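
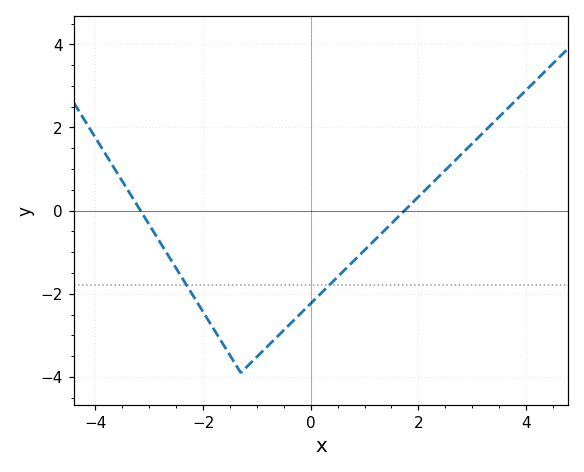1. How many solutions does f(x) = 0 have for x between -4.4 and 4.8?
2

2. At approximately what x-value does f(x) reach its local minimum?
-1.2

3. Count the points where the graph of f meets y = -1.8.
2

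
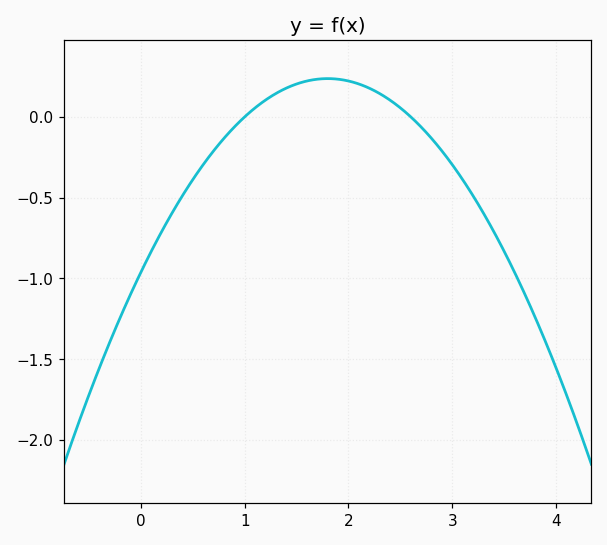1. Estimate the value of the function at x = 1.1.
0.056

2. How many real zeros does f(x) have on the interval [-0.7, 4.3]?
2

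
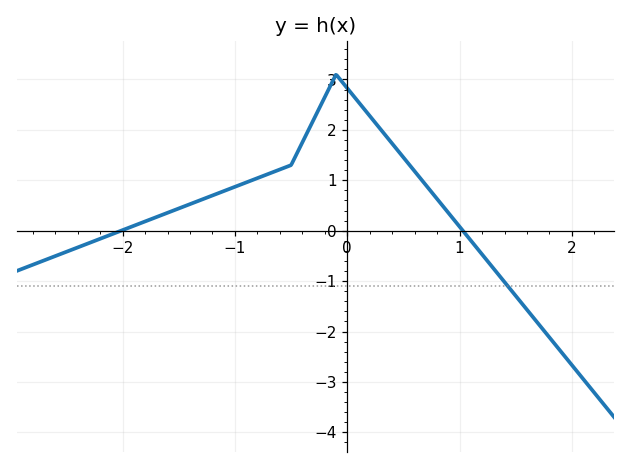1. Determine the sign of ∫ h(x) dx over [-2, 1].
positive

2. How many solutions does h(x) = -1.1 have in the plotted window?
1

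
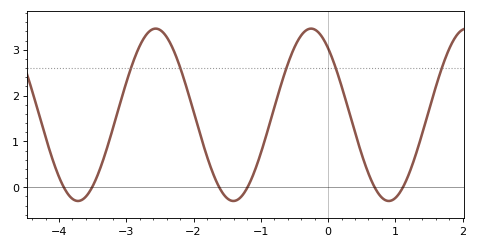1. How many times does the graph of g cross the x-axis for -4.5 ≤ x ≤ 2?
6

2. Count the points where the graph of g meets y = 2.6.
5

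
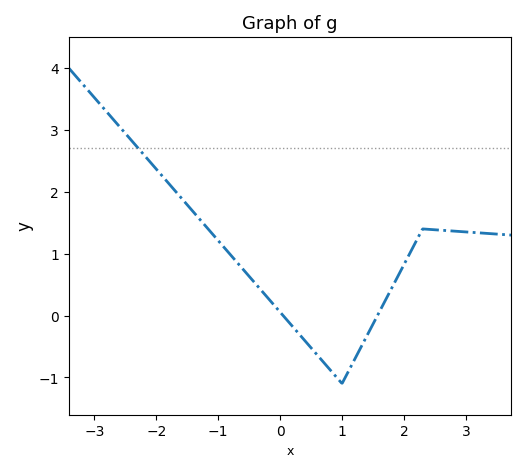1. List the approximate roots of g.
0, 1.6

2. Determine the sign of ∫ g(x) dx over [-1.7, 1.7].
positive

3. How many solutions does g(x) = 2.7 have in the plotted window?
1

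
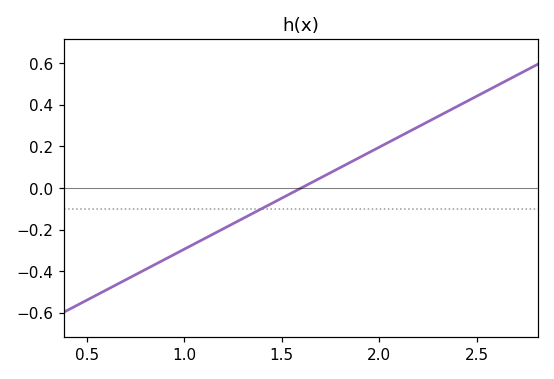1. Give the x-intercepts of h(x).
1.6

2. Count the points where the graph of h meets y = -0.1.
1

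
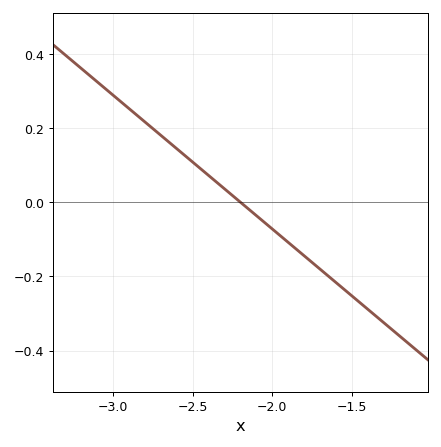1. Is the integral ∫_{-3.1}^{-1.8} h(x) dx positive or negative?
positive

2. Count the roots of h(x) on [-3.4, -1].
1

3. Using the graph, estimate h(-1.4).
-0.288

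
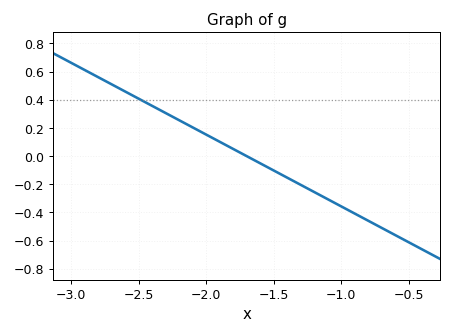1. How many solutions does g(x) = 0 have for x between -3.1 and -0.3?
1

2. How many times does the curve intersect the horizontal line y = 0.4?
1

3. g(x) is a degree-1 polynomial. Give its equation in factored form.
y = -0.51(x + 1.7)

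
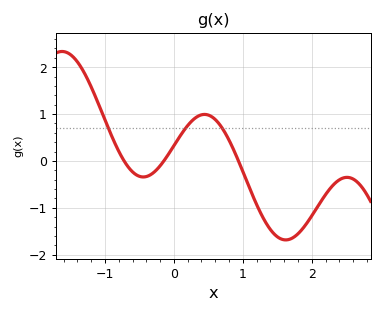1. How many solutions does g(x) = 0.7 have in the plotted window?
3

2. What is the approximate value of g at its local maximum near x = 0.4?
0.993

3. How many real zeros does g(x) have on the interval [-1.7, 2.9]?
3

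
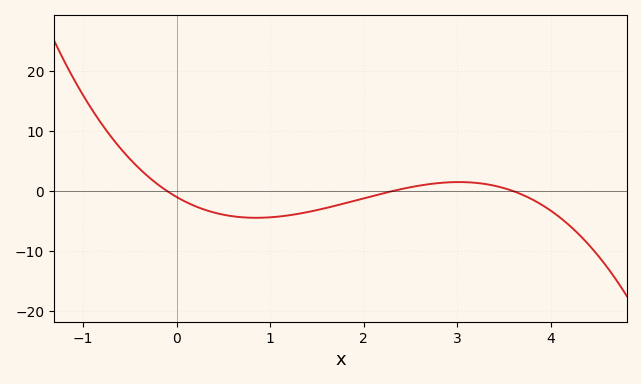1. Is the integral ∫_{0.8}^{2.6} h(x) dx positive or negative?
negative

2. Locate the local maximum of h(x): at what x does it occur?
3.02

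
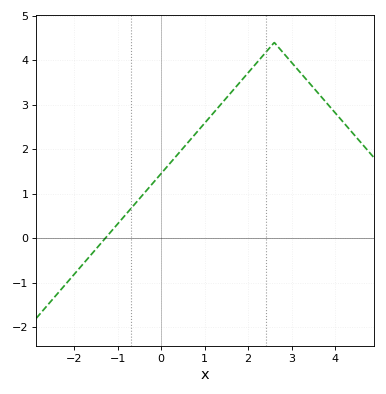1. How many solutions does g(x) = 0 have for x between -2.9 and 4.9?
1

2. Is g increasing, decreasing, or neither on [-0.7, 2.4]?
increasing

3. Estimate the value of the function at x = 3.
3.95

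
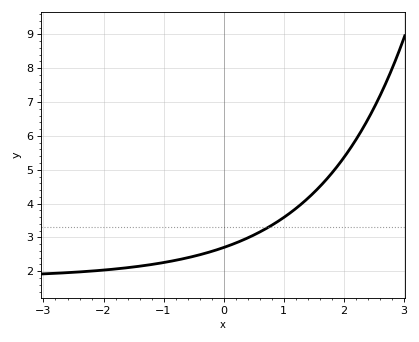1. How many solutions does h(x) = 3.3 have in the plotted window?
1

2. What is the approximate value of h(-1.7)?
2.1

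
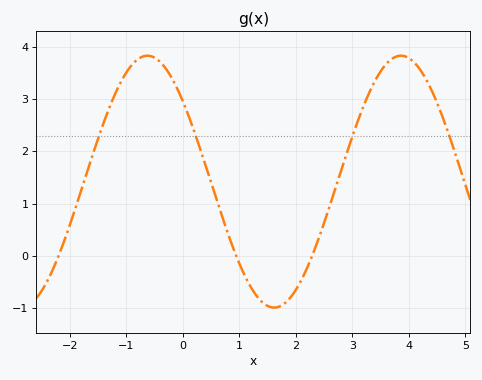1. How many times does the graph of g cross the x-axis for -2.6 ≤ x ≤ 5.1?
3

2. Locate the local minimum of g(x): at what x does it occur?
1.61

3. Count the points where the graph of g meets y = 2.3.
4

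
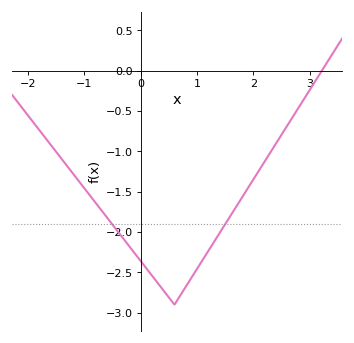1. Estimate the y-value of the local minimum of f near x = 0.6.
-2.9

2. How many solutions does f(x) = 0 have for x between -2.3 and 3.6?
1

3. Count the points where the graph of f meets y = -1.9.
2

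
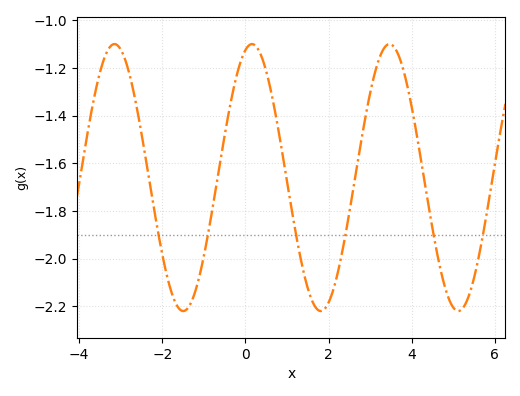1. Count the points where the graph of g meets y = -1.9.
6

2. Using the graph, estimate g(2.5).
-1.81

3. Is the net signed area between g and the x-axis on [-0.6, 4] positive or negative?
negative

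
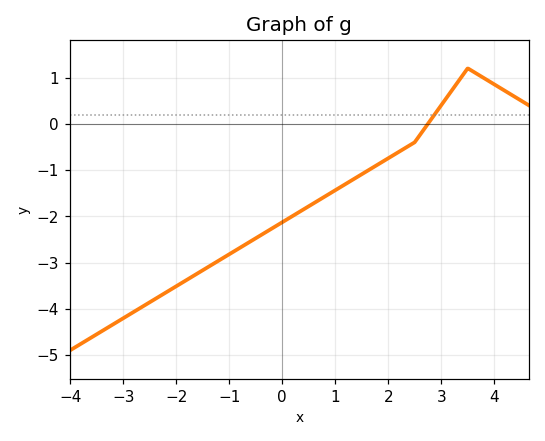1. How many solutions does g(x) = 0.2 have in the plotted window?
1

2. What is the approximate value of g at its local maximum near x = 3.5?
1.2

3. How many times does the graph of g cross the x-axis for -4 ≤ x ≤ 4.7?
1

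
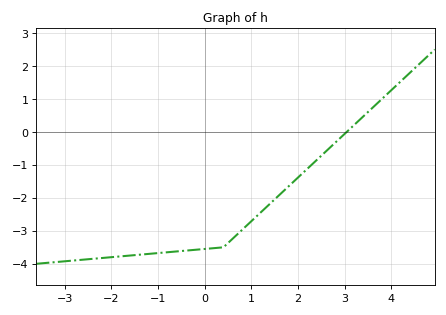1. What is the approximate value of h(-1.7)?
-3.76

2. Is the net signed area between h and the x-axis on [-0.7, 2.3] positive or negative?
negative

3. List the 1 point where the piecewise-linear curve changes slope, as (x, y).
(0.4, -3.5)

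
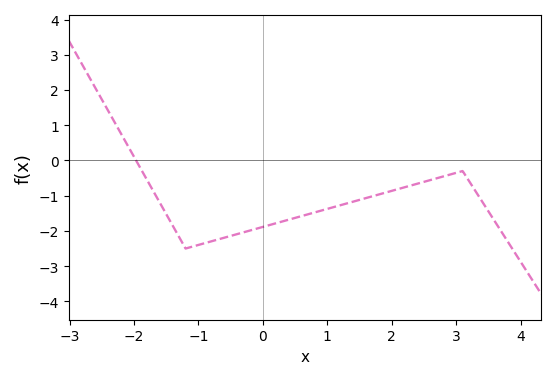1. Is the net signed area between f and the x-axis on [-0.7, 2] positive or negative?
negative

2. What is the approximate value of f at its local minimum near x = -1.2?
-2.5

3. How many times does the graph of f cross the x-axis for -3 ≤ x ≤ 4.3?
1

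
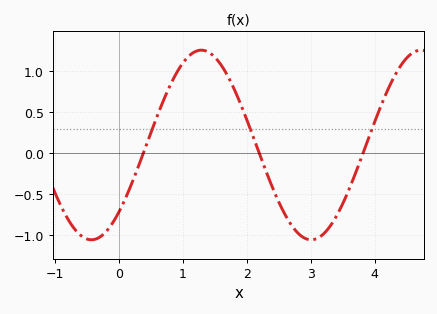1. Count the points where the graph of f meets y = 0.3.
3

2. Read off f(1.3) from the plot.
1.25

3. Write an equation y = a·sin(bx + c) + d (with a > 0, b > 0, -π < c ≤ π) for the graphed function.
y = 1.16sin(1.8x - 0.79) + 0.1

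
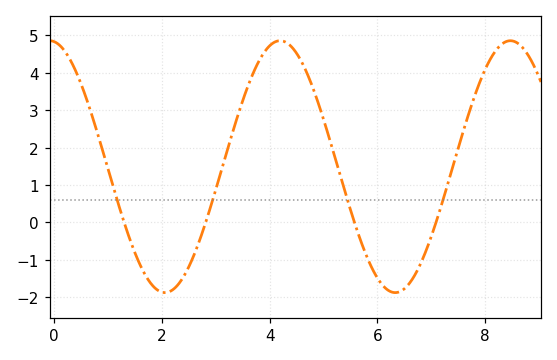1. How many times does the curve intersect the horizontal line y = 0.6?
4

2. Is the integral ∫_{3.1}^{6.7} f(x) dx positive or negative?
positive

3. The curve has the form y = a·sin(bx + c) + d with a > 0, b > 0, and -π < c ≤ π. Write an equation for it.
y = 3.37sin(1.47x + 1.69) + 1.49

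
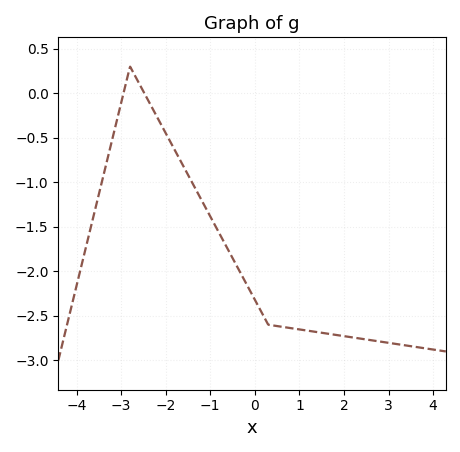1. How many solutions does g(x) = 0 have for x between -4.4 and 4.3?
2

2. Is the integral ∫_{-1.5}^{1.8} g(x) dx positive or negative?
negative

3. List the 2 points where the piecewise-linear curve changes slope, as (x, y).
(-2.8, 0.3); (0.3, -2.6)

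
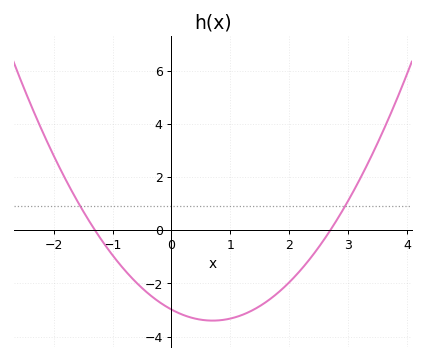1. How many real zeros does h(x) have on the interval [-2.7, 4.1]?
2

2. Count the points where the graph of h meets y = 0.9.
2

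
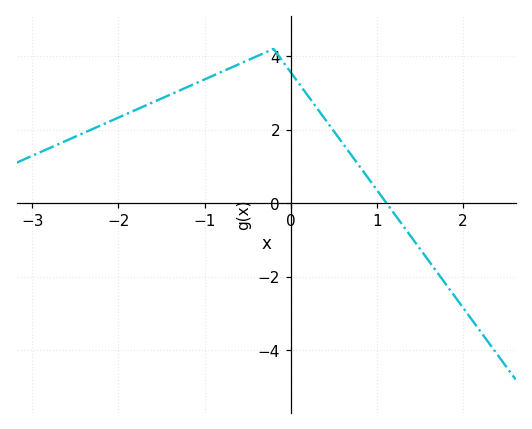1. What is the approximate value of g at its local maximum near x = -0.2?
4.2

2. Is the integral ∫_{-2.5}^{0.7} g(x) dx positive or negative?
positive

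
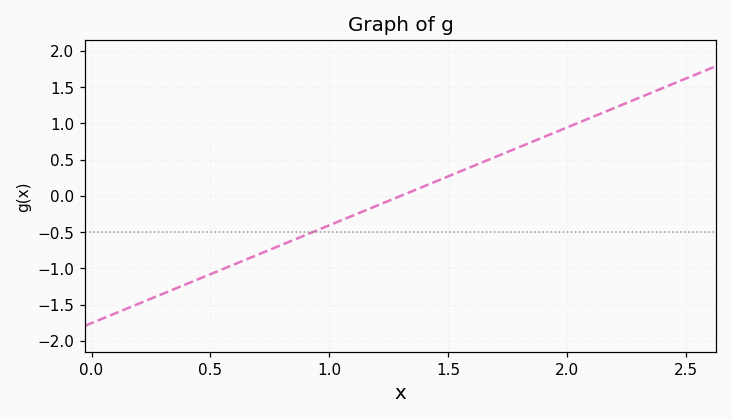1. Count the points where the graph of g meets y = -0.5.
1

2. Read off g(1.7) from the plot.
0.55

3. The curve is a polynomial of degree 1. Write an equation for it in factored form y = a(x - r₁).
y = 1.35(x - 1.3)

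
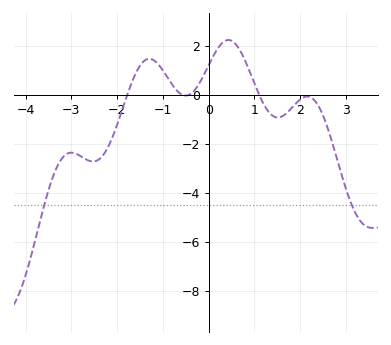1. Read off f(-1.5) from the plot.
1.21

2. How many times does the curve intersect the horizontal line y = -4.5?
2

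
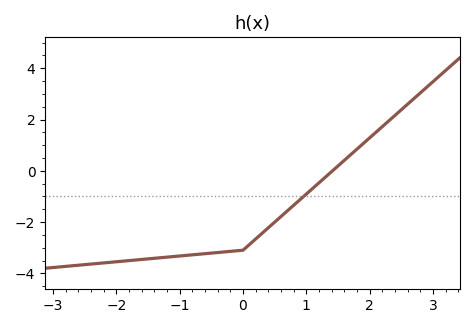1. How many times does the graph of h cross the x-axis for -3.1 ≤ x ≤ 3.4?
1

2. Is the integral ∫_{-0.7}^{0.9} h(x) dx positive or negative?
negative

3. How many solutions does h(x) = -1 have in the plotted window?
1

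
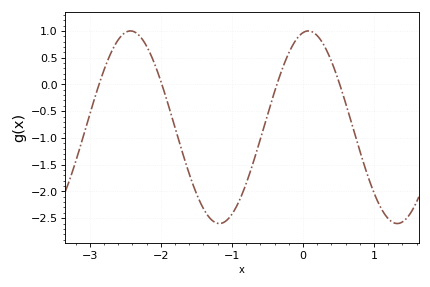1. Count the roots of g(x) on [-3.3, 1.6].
4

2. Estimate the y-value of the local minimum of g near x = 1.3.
-2.6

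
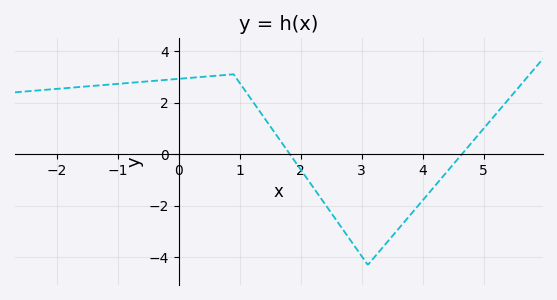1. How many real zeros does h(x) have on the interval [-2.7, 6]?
2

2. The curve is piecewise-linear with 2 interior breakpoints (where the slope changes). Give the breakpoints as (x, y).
(0.9, 3.1); (3.1, -4.3)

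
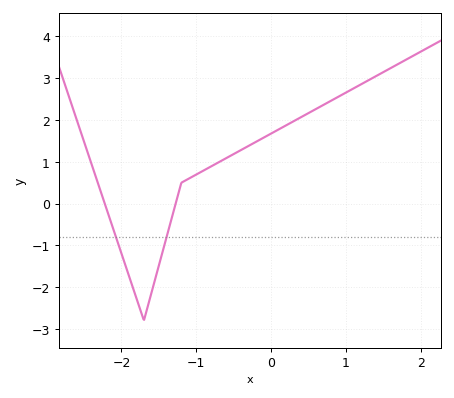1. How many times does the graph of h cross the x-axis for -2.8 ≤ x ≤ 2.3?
2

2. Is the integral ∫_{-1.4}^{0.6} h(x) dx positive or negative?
positive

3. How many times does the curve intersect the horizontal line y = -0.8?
2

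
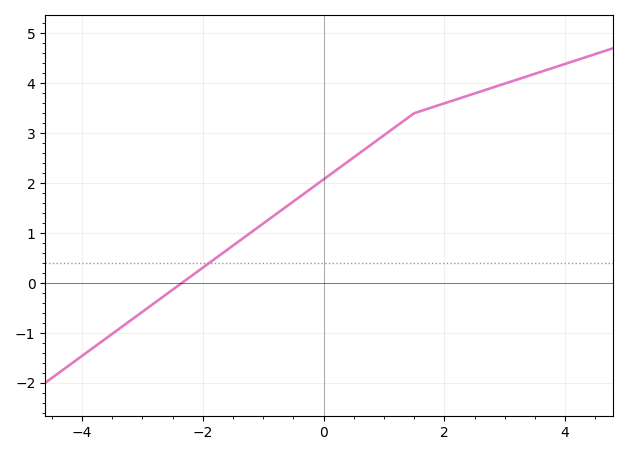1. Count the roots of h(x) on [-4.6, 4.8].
1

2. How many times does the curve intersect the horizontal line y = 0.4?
1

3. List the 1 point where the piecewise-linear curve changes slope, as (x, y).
(1.5, 3.4)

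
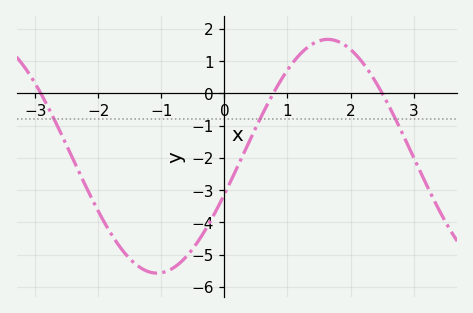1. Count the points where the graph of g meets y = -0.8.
3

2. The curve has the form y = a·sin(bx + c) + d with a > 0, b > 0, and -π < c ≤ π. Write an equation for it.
y = 3.62sin(1.16x - 0.33) - 1.95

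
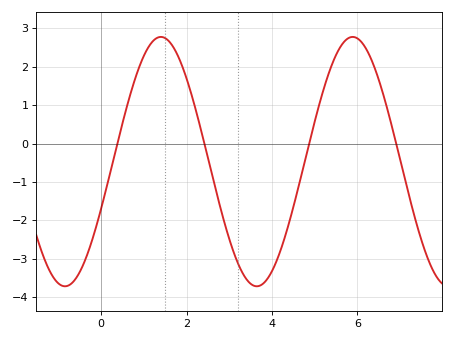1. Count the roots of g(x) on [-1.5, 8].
4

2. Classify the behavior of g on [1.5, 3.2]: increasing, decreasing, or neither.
decreasing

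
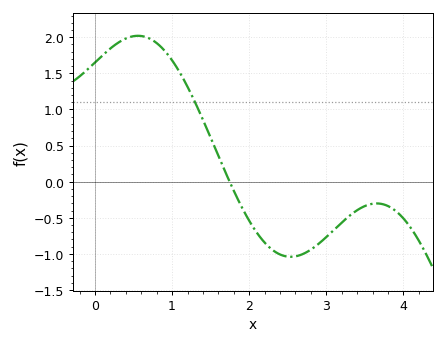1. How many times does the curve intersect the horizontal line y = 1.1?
1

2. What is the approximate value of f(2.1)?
-0.709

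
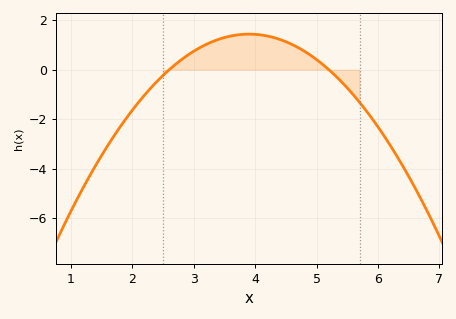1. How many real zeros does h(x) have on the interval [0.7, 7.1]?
2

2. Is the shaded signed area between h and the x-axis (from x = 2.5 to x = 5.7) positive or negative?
positive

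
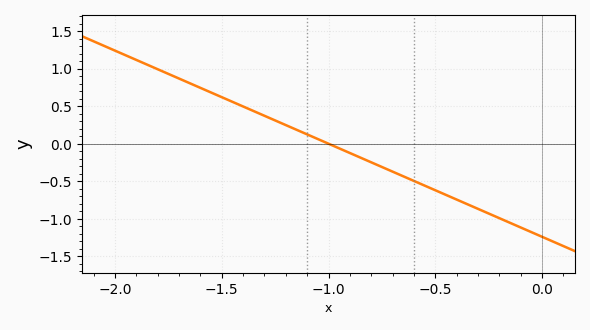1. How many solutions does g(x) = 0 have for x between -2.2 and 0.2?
1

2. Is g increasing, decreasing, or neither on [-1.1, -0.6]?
decreasing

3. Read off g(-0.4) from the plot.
-0.744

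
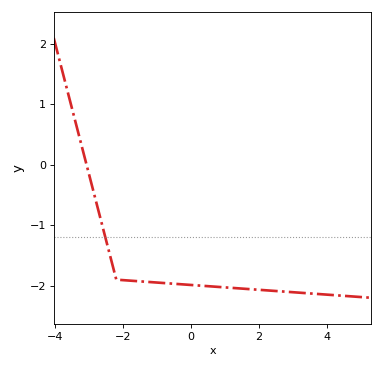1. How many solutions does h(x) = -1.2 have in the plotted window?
1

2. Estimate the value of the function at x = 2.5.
-2.1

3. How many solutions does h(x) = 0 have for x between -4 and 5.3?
1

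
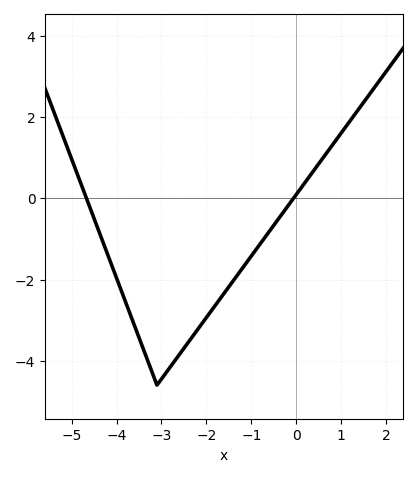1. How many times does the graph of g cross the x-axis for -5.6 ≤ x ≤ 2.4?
2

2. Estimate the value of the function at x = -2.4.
-3.6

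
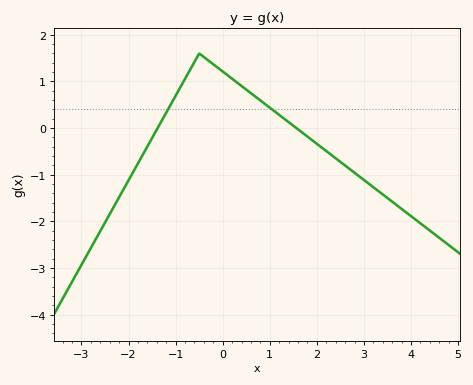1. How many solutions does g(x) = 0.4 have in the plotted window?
2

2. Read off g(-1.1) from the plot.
0.512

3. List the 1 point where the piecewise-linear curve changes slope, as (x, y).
(-0.5, 1.6)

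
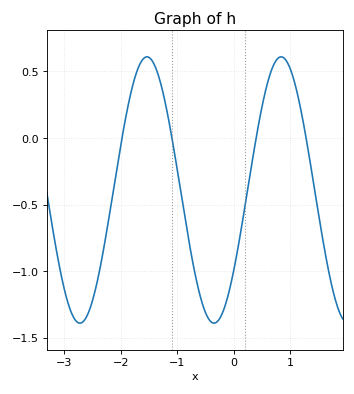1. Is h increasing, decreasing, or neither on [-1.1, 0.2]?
neither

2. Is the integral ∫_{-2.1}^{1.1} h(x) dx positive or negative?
negative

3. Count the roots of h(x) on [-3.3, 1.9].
4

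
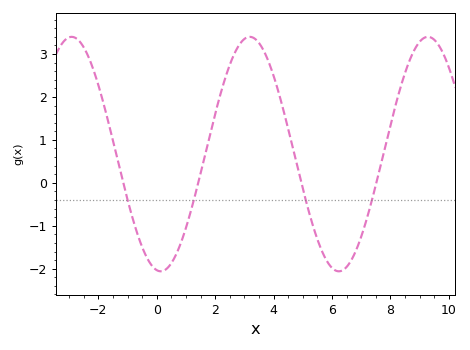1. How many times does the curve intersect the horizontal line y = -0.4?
4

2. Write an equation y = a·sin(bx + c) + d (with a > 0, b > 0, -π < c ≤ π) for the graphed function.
y = 2.73sin(1.03x - 1.71) + 0.67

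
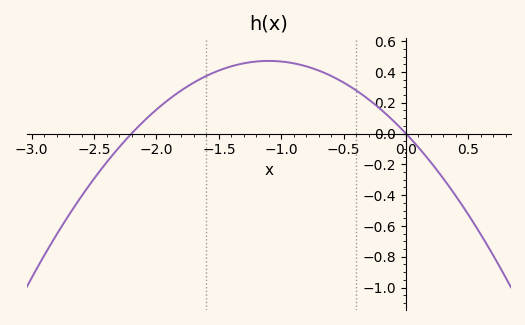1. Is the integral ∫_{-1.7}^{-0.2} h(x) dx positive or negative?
positive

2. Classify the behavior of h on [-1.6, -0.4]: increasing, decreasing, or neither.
neither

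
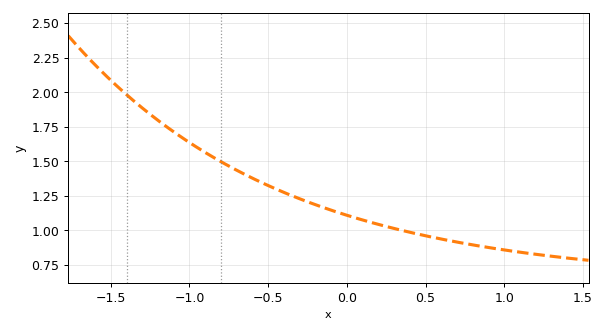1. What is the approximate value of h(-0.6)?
1.38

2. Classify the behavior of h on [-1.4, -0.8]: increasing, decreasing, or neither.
decreasing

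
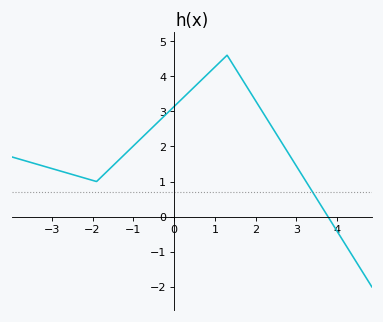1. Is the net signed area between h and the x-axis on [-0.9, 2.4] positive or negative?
positive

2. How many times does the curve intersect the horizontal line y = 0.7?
1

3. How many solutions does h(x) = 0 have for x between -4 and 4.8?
1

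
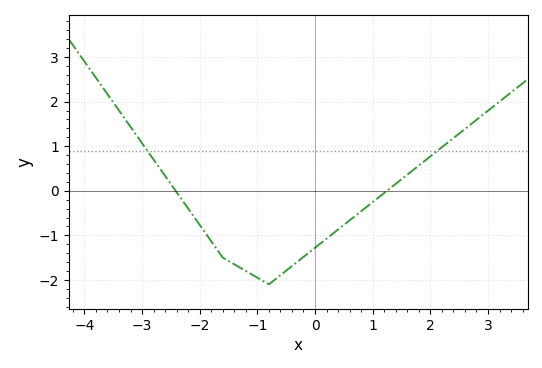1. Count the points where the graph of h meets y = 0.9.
2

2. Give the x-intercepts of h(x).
-2.4, 1.2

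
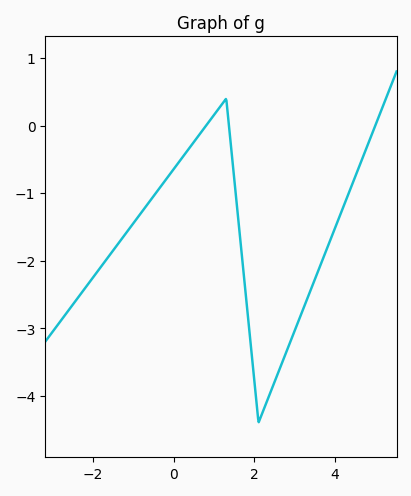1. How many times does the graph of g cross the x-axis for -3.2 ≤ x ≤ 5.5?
3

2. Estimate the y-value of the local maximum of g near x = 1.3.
0.4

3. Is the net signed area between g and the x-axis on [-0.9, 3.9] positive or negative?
negative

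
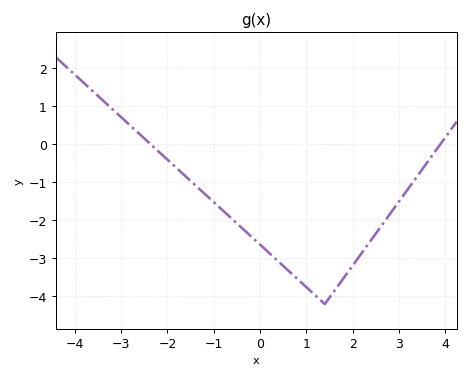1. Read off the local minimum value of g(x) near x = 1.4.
-4.2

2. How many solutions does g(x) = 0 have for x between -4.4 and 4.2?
2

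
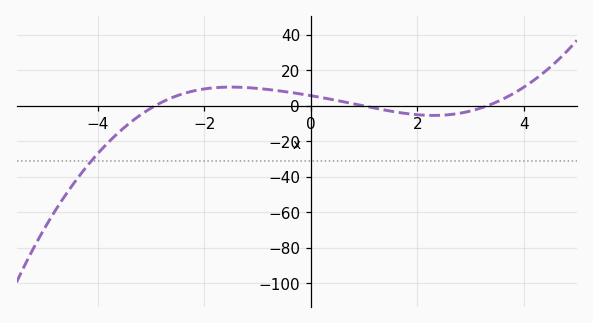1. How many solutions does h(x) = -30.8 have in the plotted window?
1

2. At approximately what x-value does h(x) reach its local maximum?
-1.5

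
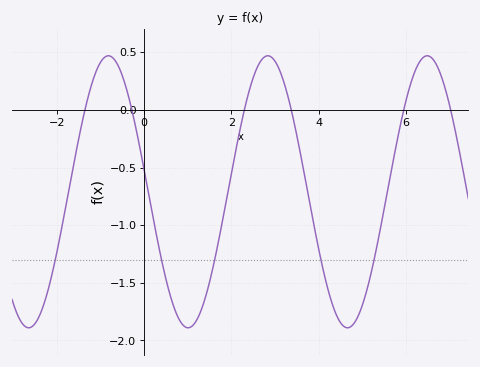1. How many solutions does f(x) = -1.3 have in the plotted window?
5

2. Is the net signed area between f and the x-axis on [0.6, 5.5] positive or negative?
negative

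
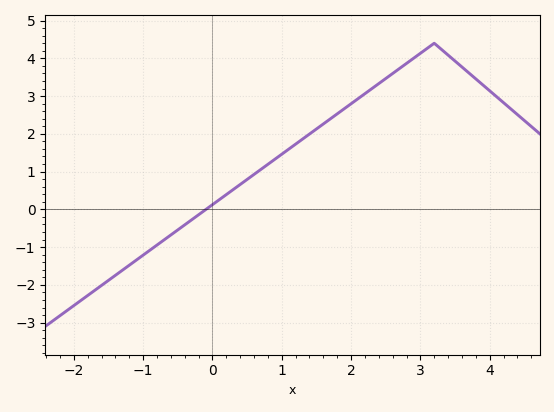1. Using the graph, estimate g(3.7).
3.6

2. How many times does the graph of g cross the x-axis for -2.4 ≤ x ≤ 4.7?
1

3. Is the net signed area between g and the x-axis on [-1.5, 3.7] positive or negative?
positive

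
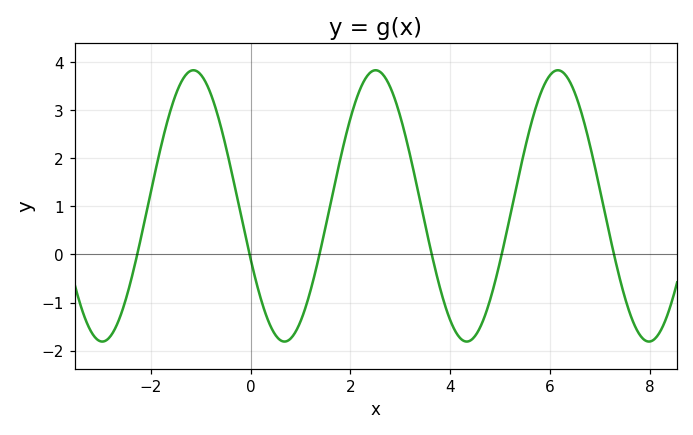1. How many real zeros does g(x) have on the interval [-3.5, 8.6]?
6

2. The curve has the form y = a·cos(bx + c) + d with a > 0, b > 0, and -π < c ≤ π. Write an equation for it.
y = 2.82cos(1.7x + 2) + 1.01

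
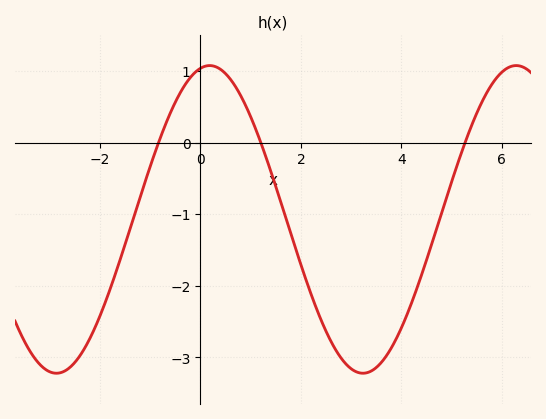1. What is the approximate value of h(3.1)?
-3.2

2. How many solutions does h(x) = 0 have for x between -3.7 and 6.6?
3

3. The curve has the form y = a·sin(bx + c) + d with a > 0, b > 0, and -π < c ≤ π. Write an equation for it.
y = 2.15sin(1x + 1.4) - 1.07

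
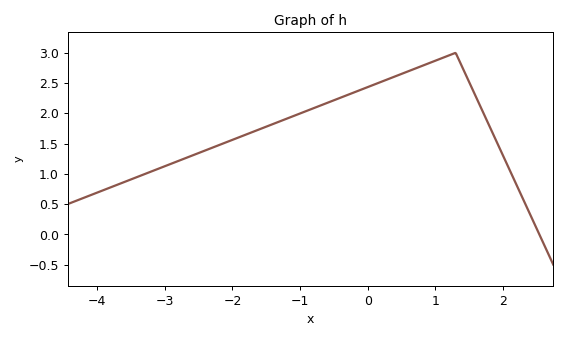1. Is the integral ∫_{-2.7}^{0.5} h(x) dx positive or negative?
positive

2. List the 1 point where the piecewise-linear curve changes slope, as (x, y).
(1.3, 3)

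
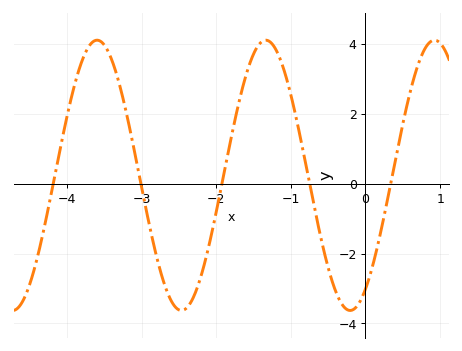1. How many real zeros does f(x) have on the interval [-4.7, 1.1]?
5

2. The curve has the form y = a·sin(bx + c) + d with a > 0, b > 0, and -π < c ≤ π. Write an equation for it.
y = 3.87sin(2.78x - 1) + 0.24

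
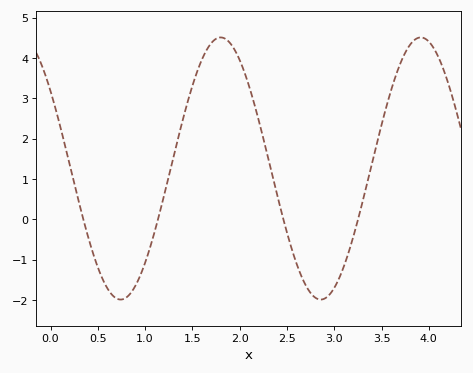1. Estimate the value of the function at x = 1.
-1.08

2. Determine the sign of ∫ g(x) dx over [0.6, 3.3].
positive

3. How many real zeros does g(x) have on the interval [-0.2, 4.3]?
4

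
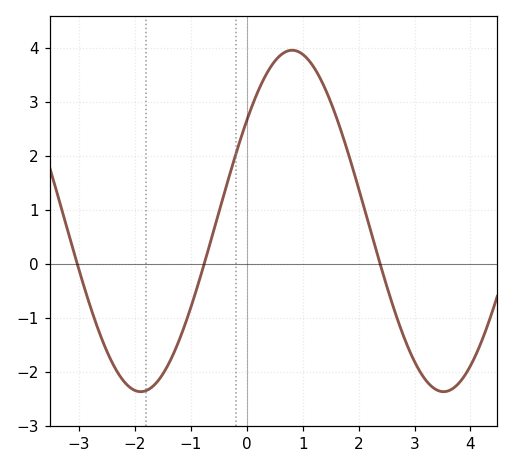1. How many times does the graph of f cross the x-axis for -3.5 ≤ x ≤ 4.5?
3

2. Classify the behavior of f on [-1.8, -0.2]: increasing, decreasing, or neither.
increasing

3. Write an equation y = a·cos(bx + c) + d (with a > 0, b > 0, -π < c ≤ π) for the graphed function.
y = 3.16cos(1.16x - 0.94) + 0.79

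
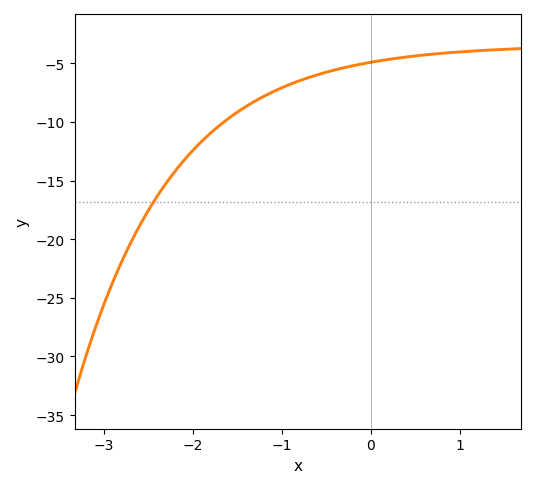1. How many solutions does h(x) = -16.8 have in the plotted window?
1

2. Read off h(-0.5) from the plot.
-5.76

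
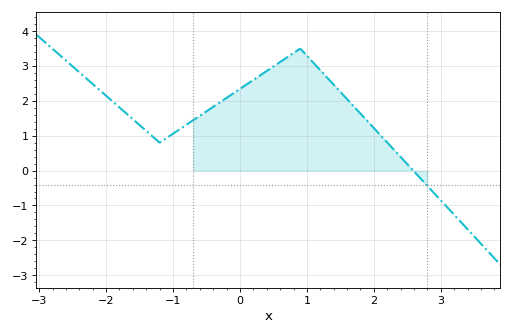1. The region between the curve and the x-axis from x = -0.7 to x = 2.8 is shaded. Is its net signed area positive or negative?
positive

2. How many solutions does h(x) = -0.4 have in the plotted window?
1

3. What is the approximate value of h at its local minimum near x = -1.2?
0.8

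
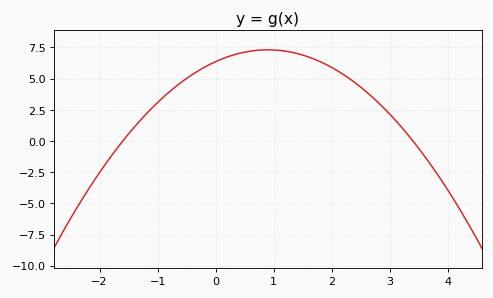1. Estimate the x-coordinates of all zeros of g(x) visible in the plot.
-1.6, 3.4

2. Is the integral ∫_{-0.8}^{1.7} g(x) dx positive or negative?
positive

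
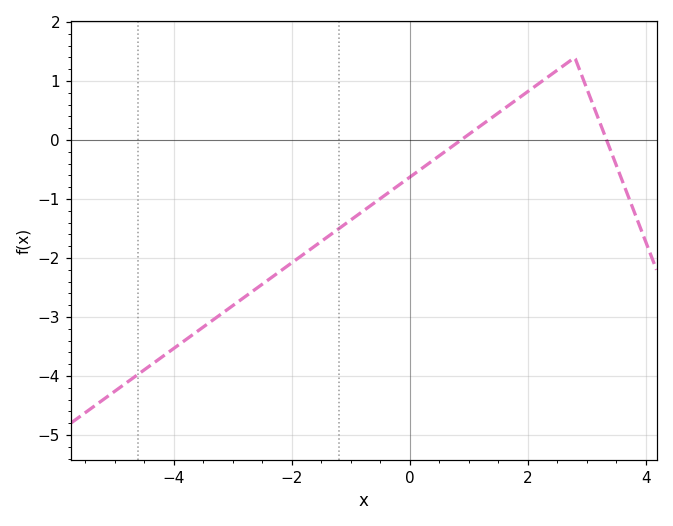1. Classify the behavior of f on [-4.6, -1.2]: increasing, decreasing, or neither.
increasing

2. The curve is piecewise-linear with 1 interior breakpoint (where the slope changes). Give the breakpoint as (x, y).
(2.8, 1.4)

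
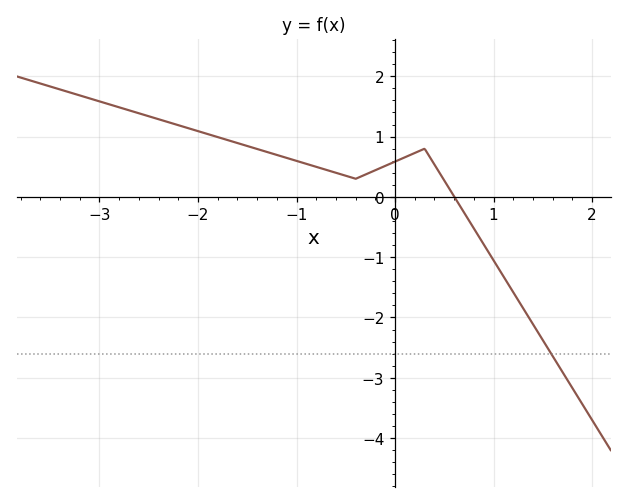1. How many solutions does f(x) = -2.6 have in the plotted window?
1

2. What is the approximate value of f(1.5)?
-2.4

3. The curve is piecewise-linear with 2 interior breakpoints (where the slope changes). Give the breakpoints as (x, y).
(-0.4, 0.3); (0.3, 0.8)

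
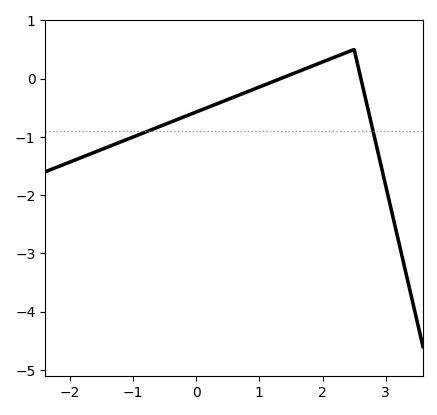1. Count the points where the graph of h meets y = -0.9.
2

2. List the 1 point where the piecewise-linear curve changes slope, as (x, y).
(2.5, 0.5)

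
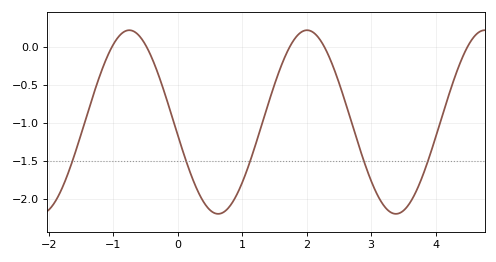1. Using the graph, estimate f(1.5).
-0.499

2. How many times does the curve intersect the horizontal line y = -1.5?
5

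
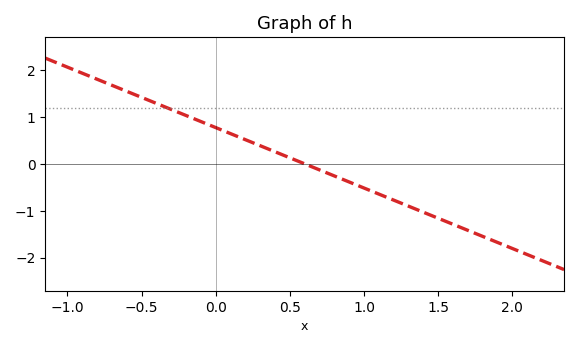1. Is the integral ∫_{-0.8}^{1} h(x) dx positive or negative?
positive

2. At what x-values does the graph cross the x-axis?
0.6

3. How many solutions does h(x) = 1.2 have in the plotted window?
1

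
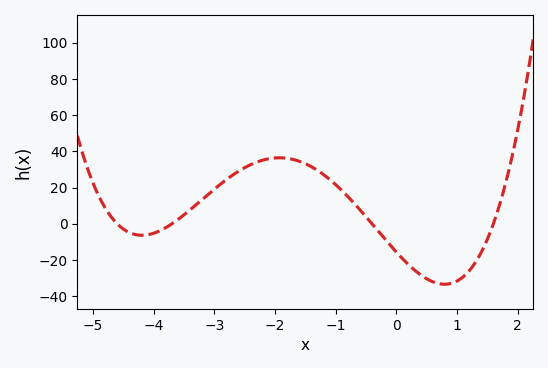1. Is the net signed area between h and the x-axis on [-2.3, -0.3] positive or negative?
positive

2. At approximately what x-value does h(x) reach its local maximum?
-1.93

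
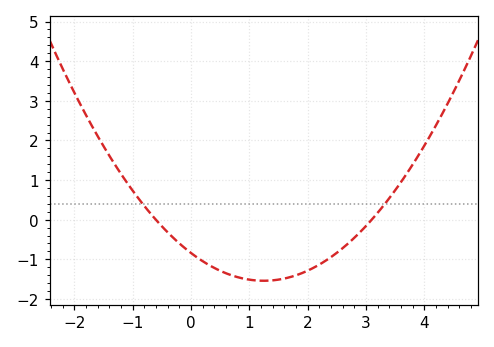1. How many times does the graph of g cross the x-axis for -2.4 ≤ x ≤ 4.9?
2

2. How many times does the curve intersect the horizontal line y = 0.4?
2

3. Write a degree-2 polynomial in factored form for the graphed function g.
y = 0.45(x + 0.6)(x - 3.1)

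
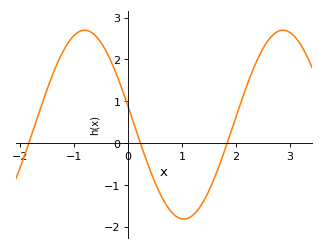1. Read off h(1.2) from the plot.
-1.7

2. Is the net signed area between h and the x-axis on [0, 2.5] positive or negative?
negative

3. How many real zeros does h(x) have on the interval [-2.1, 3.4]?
3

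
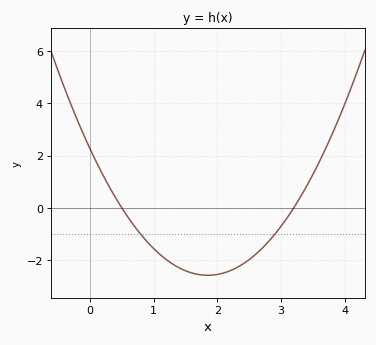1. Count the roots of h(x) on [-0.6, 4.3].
2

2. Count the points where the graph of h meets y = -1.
2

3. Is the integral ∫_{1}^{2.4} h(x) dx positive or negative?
negative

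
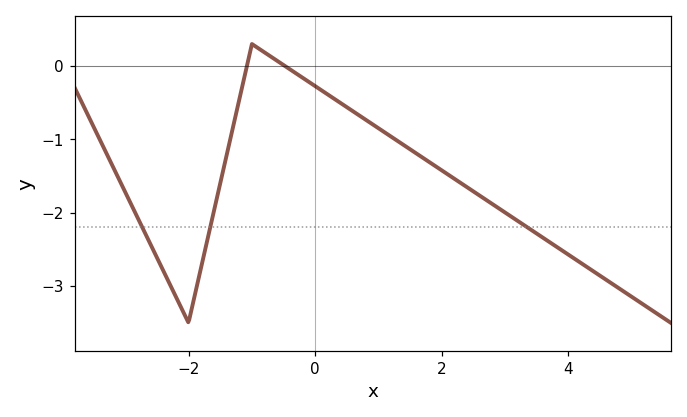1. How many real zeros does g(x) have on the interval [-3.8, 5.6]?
2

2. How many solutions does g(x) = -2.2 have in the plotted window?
3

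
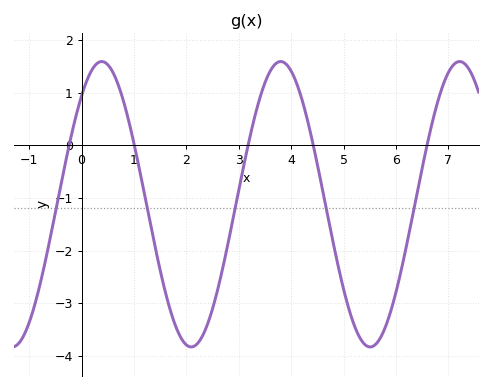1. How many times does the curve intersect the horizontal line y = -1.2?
5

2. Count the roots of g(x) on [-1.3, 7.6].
5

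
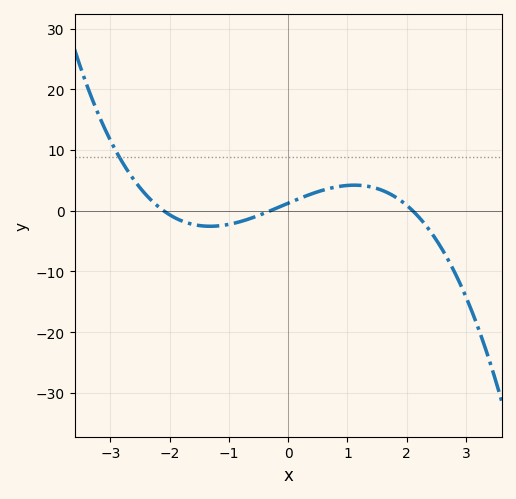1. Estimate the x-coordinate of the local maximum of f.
1.1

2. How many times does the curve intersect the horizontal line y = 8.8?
1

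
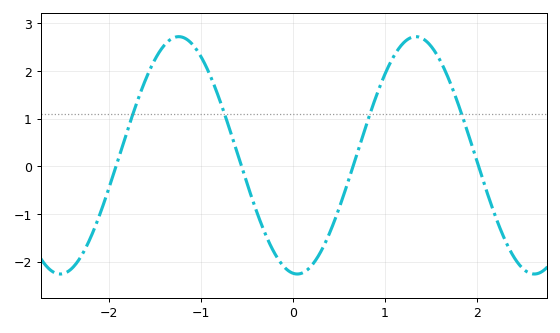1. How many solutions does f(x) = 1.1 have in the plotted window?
4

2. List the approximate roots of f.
-1.92, -0.557, 0.655, 2.02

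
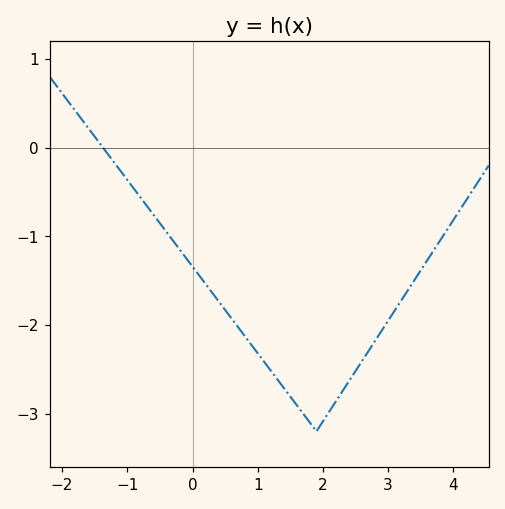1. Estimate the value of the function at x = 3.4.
-1.5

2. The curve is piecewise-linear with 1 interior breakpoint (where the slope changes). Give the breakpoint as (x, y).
(1.9, -3.2)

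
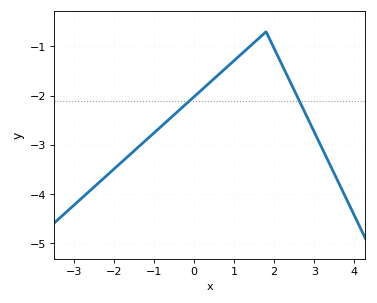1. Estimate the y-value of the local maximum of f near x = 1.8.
-0.702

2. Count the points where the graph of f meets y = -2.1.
2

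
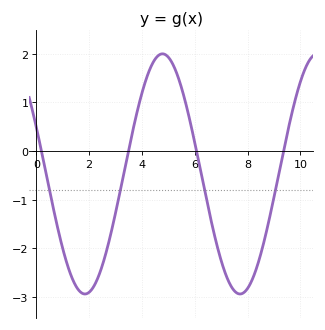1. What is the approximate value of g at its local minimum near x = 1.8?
-2.9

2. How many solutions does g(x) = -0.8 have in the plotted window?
4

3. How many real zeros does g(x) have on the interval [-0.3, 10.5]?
4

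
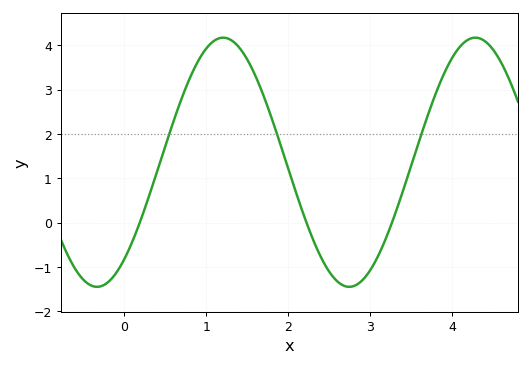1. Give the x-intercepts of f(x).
0.188, 2.22, 3.27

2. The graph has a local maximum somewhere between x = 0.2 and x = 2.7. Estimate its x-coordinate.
1.21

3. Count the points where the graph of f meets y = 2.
3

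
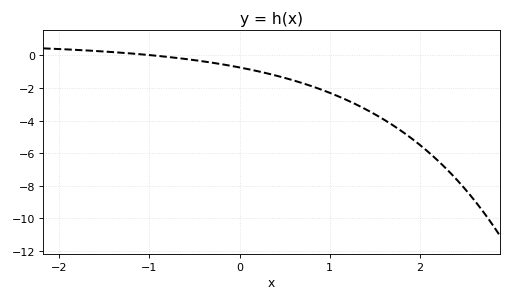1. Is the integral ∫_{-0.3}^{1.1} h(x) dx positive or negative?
negative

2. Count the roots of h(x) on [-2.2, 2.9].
1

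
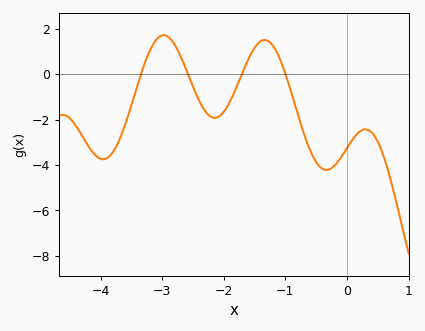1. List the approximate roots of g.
-3.34, -2.58, -1.71, -0.997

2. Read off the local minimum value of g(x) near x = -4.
-3.75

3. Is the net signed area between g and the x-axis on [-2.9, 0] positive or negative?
negative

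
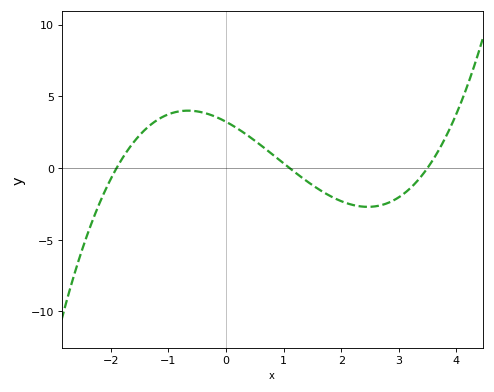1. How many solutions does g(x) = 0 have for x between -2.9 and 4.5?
3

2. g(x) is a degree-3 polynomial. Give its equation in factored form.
y = 0.44(x + 1.9)(x - 1.1)(x - 3.5)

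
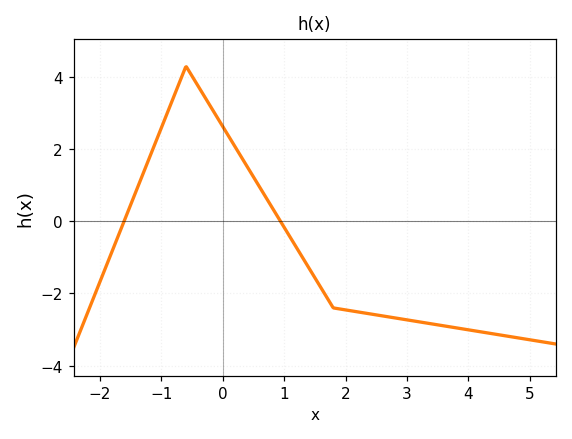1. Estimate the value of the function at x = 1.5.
-1.56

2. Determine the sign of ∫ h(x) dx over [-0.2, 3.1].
negative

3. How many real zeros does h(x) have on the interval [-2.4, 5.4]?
2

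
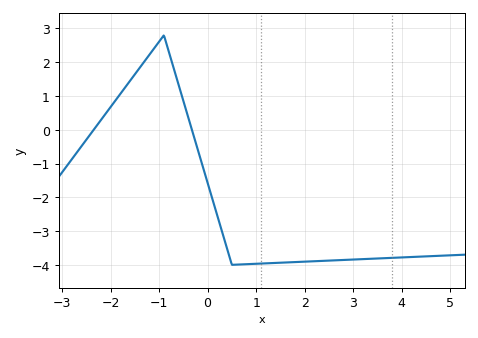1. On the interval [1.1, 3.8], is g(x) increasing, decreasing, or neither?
increasing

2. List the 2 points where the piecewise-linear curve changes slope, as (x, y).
(-0.9, 2.8); (0.5, -4)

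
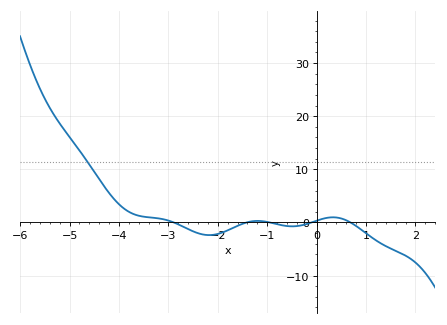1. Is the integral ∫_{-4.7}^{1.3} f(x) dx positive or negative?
positive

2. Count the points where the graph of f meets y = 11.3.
1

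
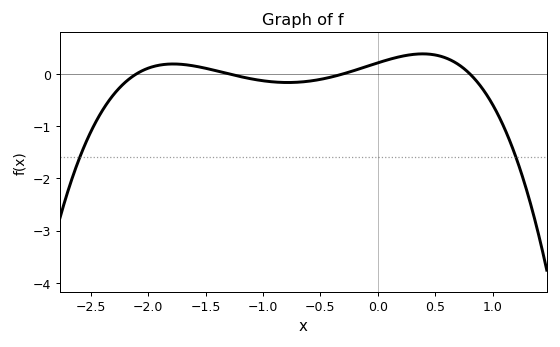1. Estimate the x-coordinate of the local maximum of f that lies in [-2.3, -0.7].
-1.8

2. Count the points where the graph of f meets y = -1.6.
2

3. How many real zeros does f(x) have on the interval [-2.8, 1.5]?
4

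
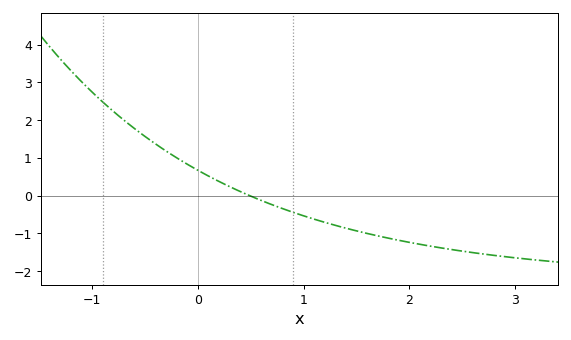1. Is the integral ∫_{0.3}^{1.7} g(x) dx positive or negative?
negative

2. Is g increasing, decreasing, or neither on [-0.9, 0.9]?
decreasing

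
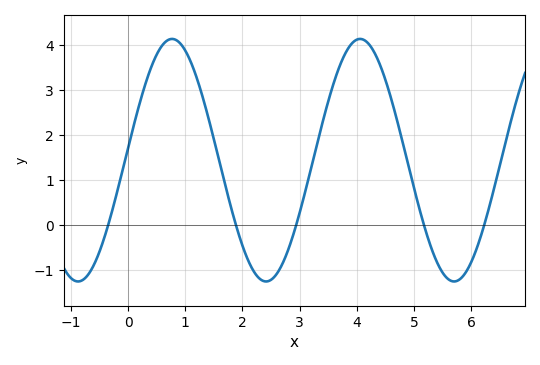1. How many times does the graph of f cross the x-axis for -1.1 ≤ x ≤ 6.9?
5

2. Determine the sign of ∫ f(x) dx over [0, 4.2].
positive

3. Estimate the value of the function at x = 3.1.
0.745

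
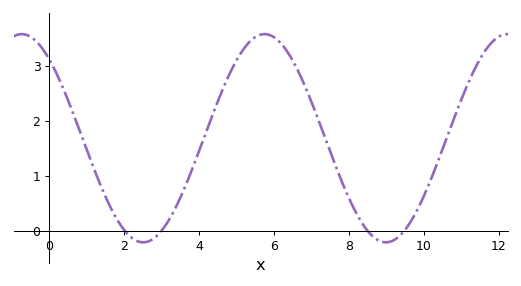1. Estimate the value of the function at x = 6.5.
3.09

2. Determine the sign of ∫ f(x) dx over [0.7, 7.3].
positive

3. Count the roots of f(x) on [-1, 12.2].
4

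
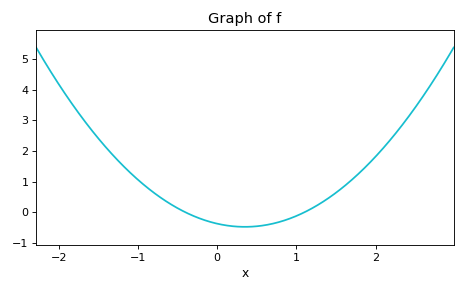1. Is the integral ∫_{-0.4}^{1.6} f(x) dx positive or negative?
negative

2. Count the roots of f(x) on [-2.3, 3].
2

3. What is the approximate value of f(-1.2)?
1.55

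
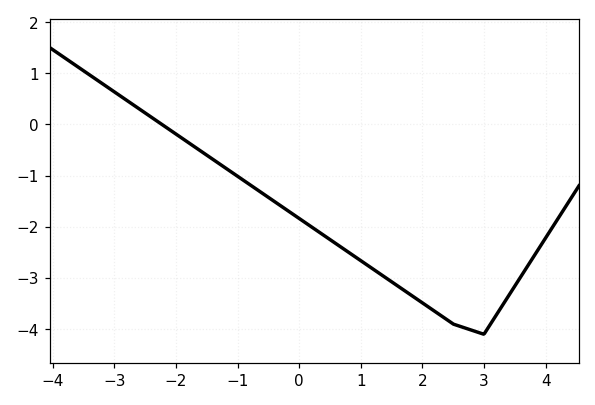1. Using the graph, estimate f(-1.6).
-0.519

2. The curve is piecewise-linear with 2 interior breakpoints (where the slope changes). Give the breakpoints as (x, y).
(2.5, -3.9); (3, -4.1)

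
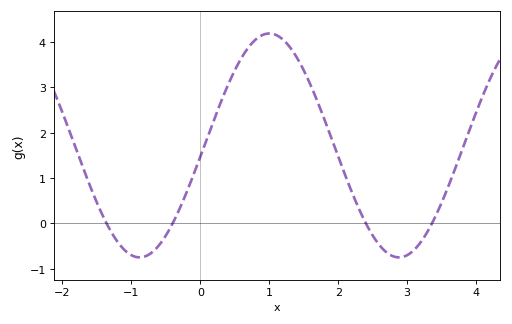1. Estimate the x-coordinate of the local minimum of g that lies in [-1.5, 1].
-0.882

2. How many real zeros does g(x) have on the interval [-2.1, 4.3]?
4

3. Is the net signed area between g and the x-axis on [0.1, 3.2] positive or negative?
positive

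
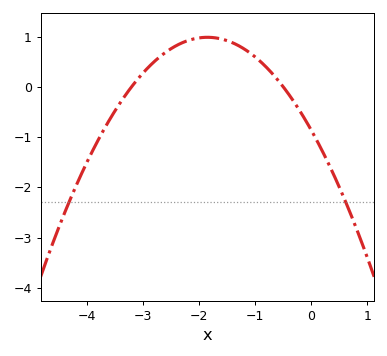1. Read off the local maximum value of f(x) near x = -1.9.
1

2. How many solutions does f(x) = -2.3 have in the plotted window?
2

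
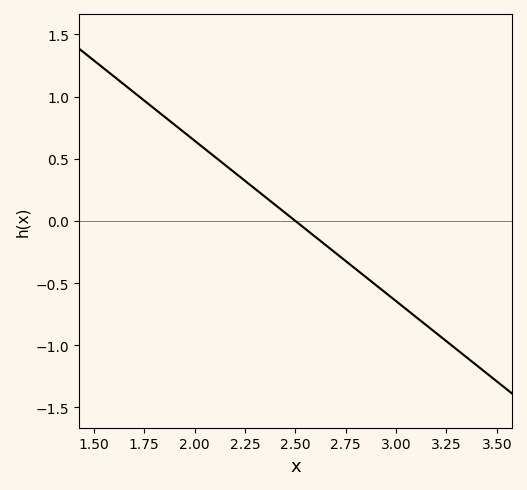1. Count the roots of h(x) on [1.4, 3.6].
1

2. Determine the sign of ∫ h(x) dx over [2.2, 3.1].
negative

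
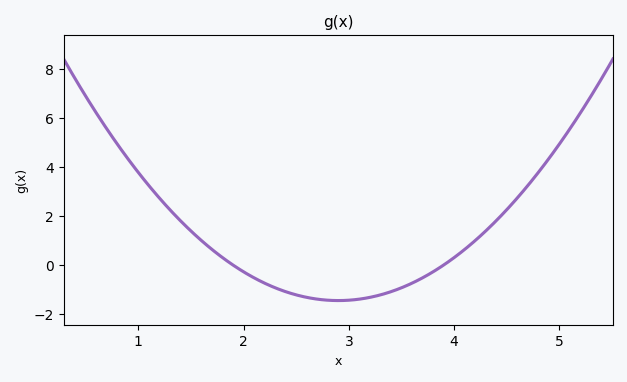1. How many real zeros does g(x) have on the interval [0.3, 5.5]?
2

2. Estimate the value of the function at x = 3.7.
-0.6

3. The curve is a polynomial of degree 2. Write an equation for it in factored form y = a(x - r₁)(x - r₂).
y = 1.45(x - 1.9)(x - 3.9)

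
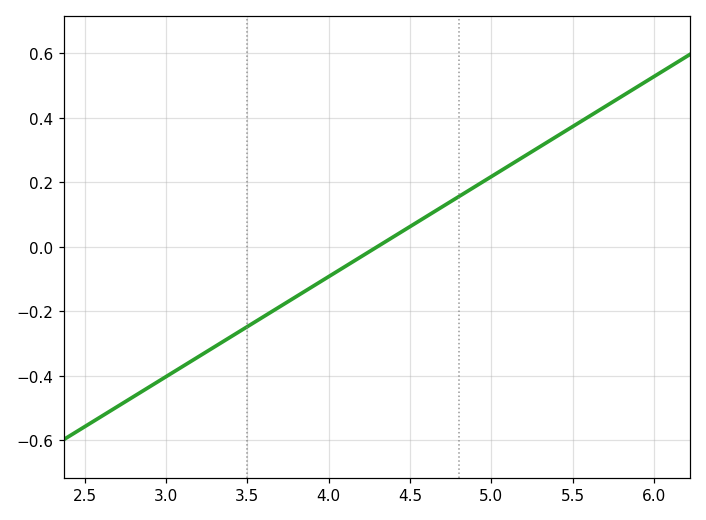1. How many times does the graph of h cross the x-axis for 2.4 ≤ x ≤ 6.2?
1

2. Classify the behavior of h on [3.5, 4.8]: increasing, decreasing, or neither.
increasing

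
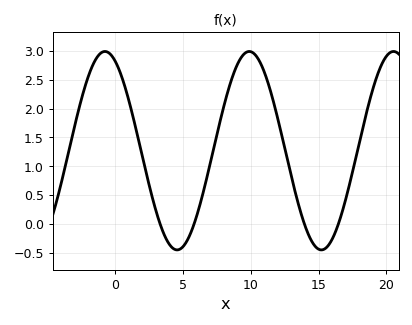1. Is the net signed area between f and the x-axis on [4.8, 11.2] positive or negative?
positive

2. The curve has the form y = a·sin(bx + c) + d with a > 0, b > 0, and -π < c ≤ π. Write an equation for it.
y = 1.72sin(0.59x + 2) + 1.27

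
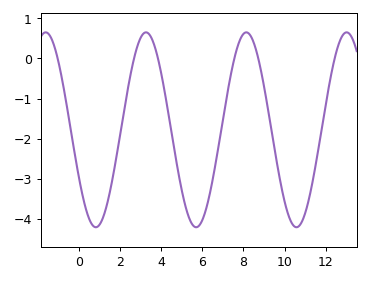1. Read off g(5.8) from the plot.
-4.2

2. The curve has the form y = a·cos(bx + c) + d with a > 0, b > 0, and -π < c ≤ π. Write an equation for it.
y = 2.43cos(1.3x + 2.1) - 1.78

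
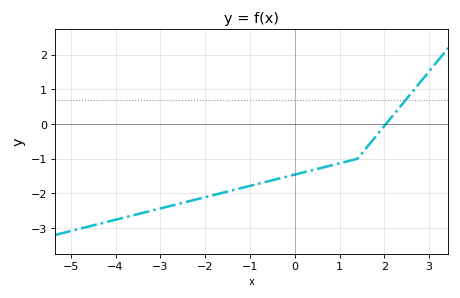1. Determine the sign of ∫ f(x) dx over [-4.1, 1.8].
negative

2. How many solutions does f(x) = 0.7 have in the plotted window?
1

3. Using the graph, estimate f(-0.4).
-1.6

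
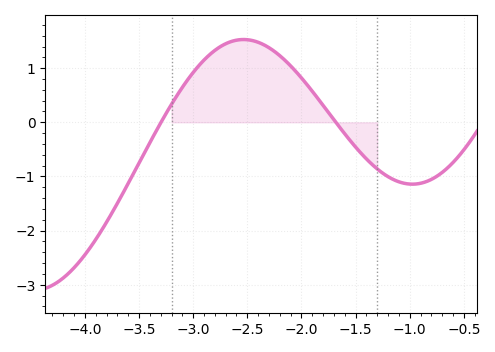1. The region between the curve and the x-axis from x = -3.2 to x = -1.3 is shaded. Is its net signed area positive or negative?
positive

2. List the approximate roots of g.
-3.3, -1.7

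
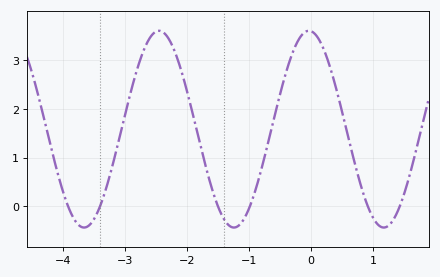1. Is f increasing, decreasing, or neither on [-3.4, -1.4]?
neither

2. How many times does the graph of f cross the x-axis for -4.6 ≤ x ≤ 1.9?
6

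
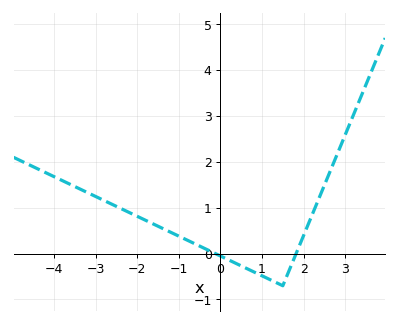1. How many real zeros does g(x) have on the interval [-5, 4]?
2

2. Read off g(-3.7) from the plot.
1.5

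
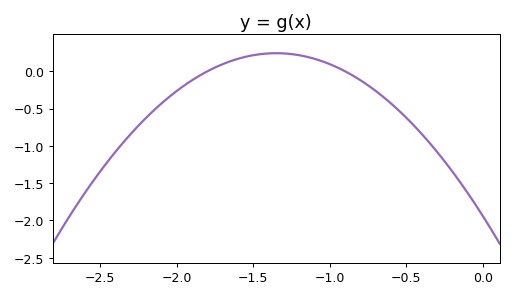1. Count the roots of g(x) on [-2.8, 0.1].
2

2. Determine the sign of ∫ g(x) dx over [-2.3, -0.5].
negative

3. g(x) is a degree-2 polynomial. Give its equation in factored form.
y = -1.2(x + 1.8)(x + 0.9)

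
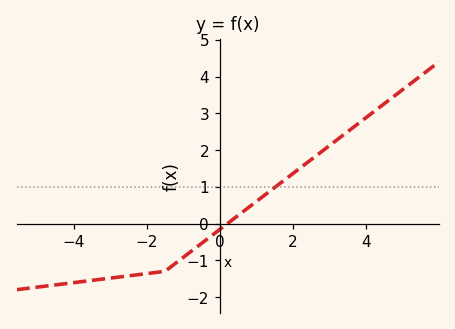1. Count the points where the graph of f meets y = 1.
1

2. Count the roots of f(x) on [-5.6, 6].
1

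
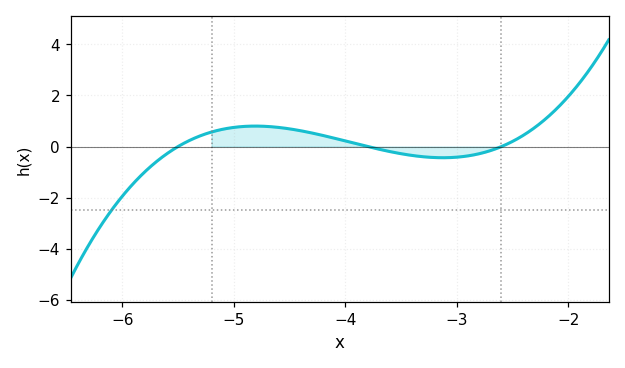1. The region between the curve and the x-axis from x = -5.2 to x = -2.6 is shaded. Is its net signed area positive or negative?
positive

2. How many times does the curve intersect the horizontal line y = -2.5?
1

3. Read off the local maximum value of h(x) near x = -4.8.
0.8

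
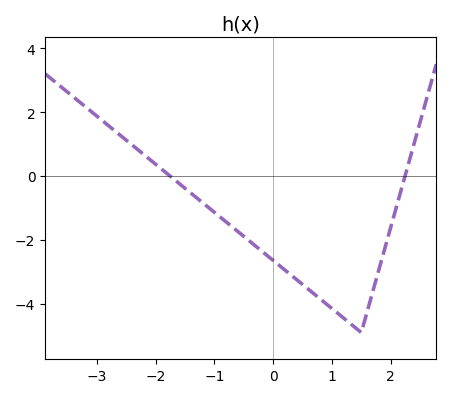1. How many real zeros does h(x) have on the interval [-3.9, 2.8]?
2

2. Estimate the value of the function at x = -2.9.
1.72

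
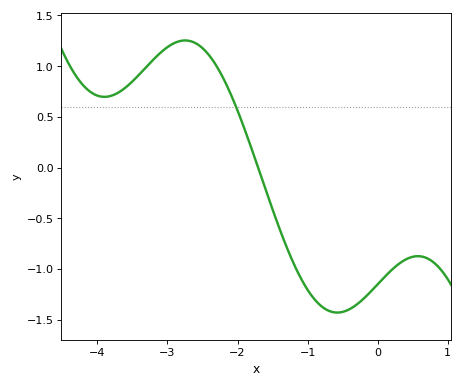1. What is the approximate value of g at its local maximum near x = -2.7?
1.25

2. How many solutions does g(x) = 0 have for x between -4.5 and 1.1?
1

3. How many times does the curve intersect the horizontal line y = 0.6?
1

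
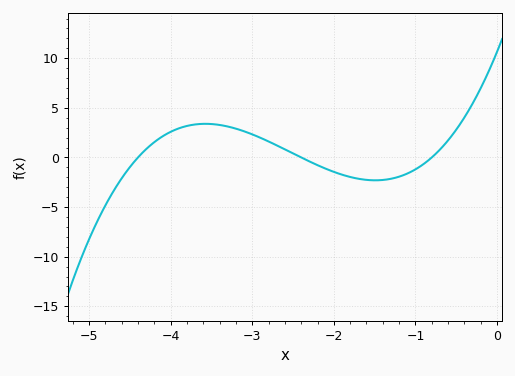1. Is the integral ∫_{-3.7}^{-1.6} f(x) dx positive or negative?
positive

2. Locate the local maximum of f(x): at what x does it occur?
-3.6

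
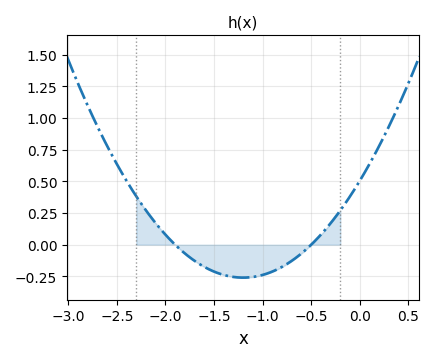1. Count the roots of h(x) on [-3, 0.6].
2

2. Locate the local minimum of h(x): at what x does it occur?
-1.2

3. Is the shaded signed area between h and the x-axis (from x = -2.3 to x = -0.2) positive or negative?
negative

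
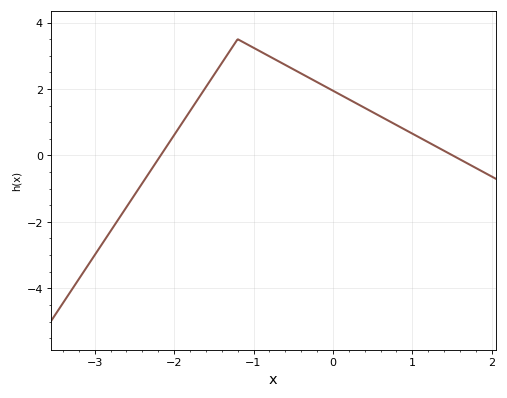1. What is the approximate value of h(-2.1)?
0.249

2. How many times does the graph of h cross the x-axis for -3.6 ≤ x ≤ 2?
2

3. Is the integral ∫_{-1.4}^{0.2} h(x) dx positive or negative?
positive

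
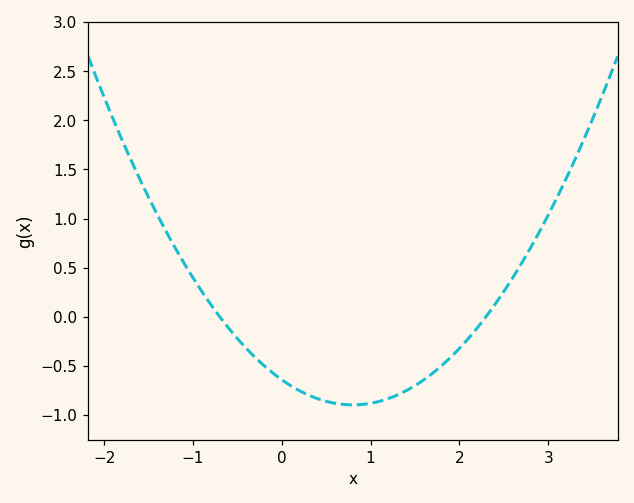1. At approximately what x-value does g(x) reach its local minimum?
0.8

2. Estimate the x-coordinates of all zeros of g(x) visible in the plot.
-0.7, 2.3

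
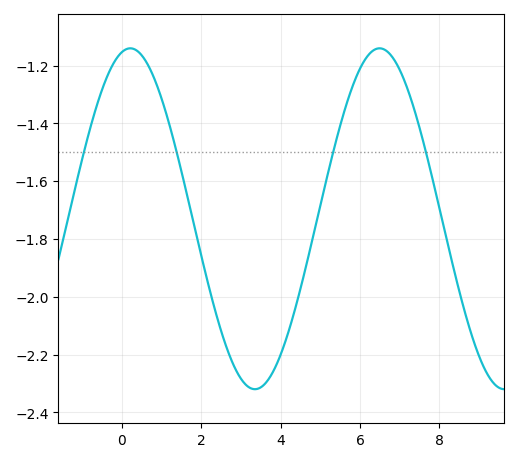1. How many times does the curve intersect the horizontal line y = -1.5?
4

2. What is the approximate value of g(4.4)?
-2.02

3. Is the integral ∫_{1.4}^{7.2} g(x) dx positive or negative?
negative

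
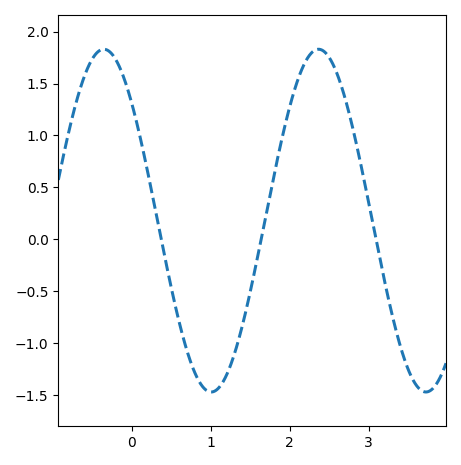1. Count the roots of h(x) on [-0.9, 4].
3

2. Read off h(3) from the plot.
0.35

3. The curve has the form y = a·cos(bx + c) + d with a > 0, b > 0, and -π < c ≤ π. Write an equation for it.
y = 1.65cos(2.3x + 0.82) + 0.18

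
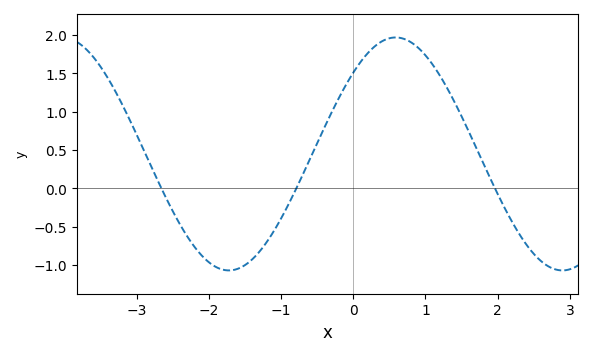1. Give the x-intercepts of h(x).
-2.66, -0.788, 1.96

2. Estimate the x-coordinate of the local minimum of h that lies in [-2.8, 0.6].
-1.72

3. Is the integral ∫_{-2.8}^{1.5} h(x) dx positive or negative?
positive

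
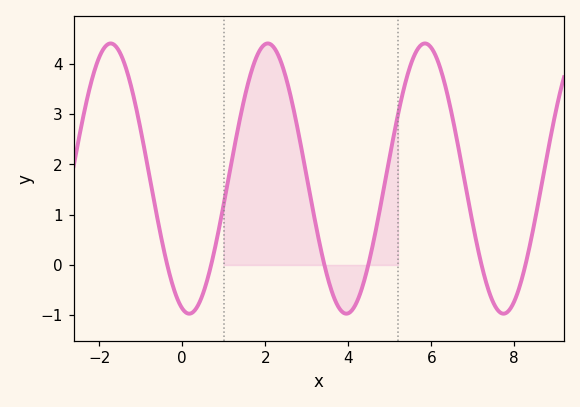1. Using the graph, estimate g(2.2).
4.3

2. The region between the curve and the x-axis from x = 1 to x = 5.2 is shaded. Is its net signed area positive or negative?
positive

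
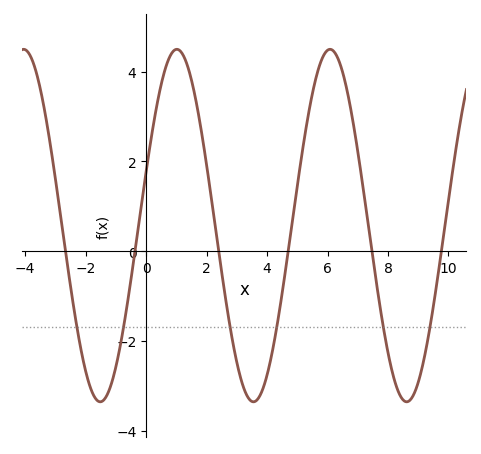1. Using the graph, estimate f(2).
1.92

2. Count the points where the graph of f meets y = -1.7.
6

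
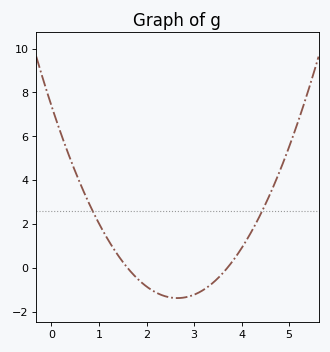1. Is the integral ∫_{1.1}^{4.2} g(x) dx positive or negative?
negative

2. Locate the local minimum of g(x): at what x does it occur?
2.6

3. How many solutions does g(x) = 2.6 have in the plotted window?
2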